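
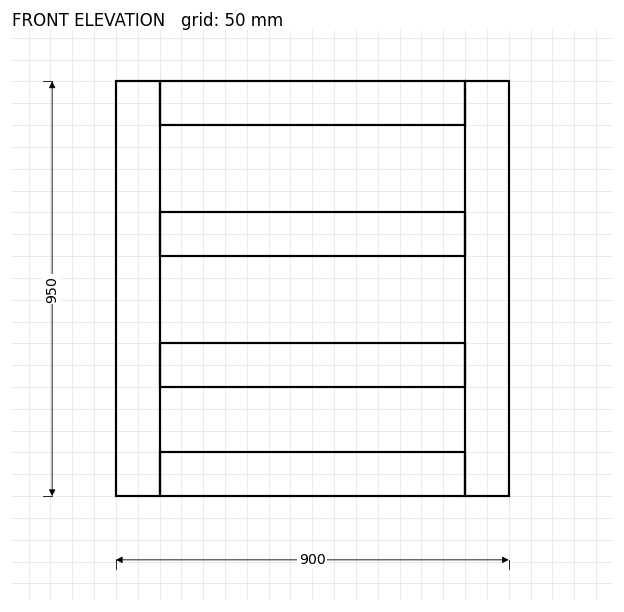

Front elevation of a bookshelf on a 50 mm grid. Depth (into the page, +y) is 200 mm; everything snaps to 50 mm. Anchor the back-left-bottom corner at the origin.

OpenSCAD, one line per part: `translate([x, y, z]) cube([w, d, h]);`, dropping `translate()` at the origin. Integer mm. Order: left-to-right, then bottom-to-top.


cube([100, 200, 950]);
translate([100, 0, 0]) cube([700, 200, 100]);
translate([100, 0, 250]) cube([700, 200, 100]);
translate([100, 0, 550]) cube([700, 200, 100]);
translate([100, 0, 850]) cube([700, 200, 100]);
translate([800, 0, 0]) cube([100, 200, 950]);


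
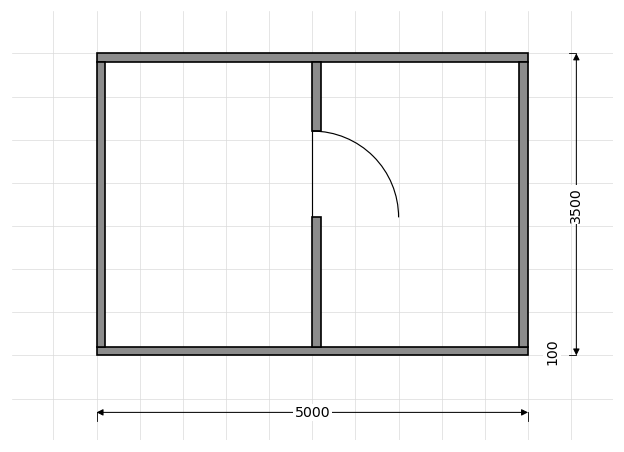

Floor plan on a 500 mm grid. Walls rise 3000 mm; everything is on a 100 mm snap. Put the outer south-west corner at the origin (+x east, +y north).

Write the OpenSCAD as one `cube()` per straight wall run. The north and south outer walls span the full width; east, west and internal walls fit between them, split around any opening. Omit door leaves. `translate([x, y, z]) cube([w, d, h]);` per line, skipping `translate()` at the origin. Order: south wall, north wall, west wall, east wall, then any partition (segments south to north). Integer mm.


cube([5000, 100, 3000]);
translate([0, 3400, 0]) cube([5000, 100, 3000]);
translate([0, 100, 0]) cube([100, 3300, 3000]);
translate([4900, 100, 0]) cube([100, 3300, 3000]);
translate([2500, 100, 0]) cube([100, 1500, 3000]);
translate([2500, 2600, 0]) cube([100, 800, 3000]);


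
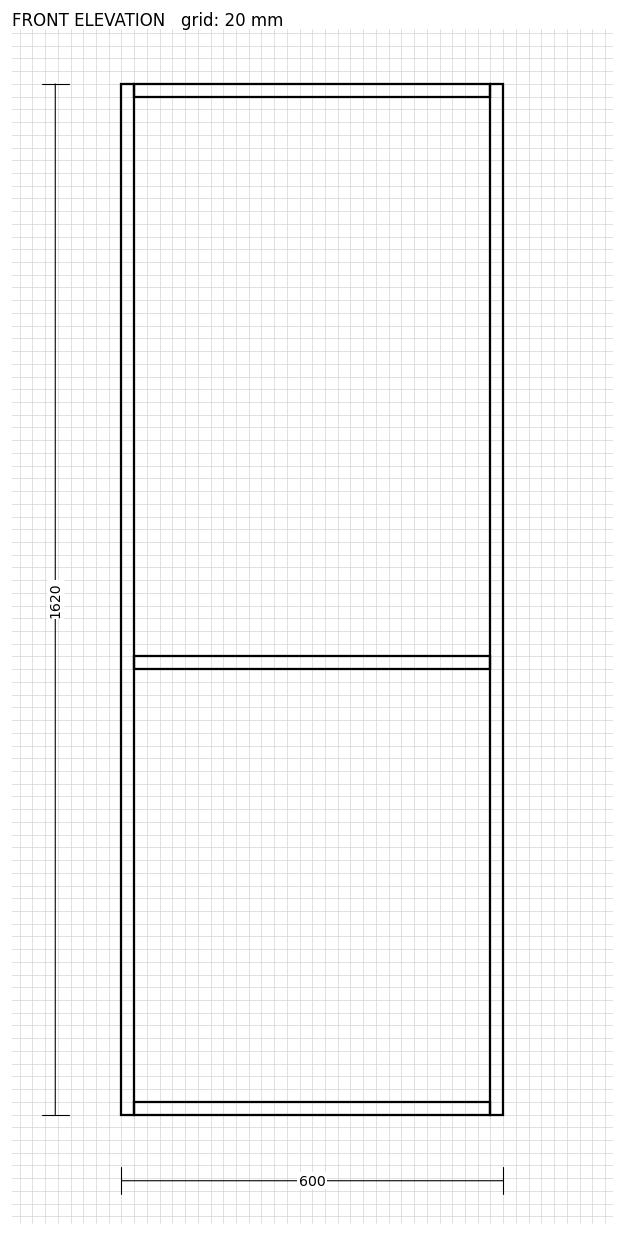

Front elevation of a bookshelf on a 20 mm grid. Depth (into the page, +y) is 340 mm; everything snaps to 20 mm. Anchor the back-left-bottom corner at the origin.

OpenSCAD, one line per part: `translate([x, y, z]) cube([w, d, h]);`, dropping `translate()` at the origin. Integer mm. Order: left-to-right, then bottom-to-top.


cube([20, 340, 1620]);
translate([20, 0, 0]) cube([560, 340, 20]);
translate([20, 0, 700]) cube([560, 340, 20]);
translate([20, 0, 1600]) cube([560, 340, 20]);
translate([580, 0, 0]) cube([20, 340, 1620]);


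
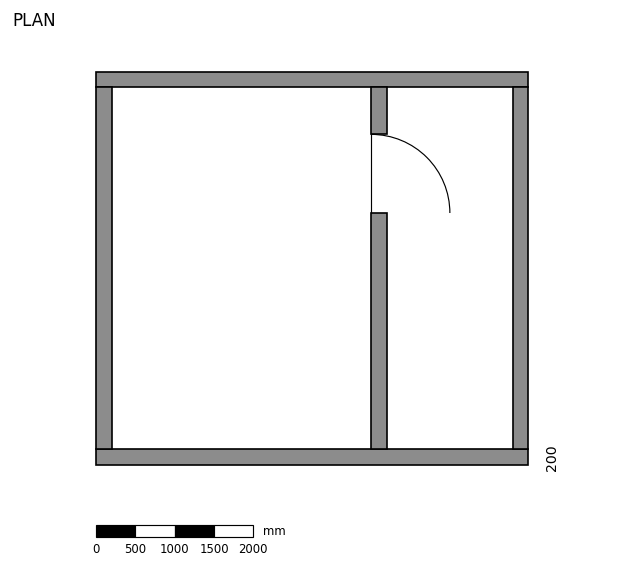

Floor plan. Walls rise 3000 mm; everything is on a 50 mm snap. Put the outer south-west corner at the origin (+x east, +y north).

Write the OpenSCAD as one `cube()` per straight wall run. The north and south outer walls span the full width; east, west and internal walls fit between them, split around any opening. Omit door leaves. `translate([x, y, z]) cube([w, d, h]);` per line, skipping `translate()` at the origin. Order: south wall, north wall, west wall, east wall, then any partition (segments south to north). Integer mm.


cube([5500, 200, 3000]);
translate([0, 4800, 0]) cube([5500, 200, 3000]);
translate([0, 200, 0]) cube([200, 4600, 3000]);
translate([5300, 200, 0]) cube([200, 4600, 3000]);
translate([3500, 200, 0]) cube([200, 3000, 3000]);
translate([3500, 4200, 0]) cube([200, 600, 3000]);


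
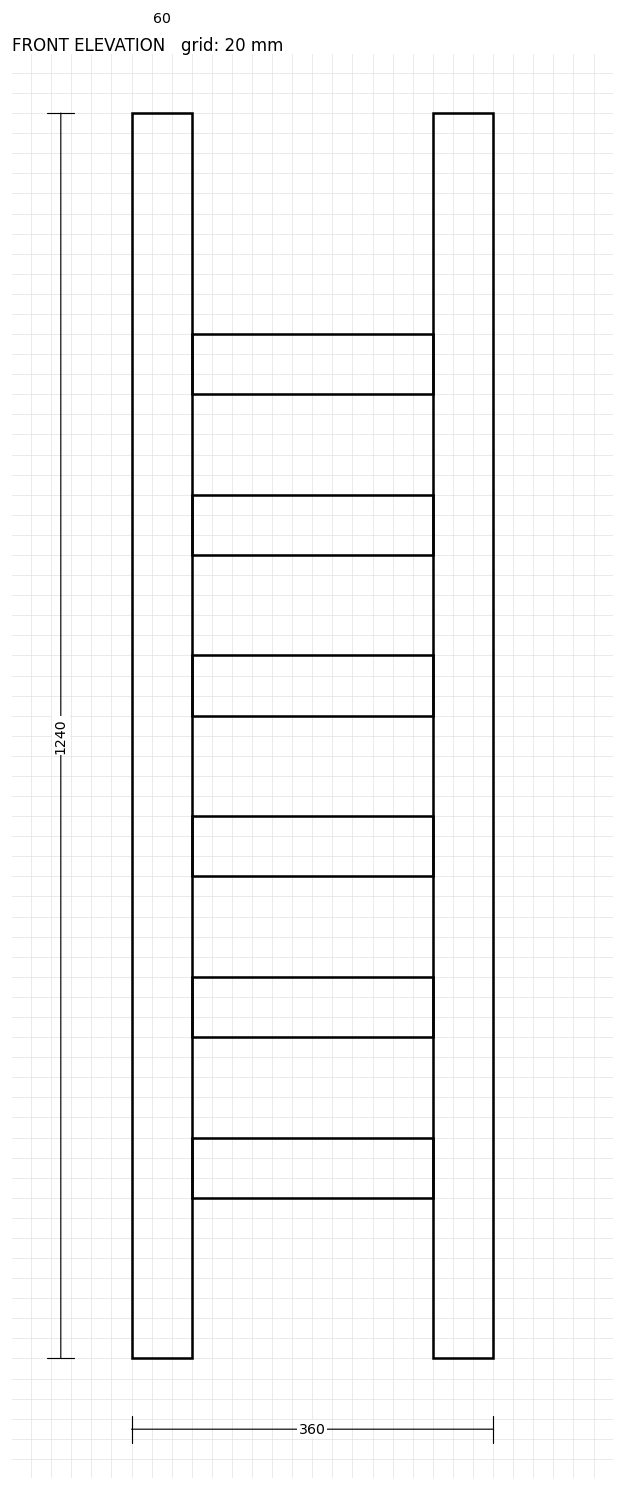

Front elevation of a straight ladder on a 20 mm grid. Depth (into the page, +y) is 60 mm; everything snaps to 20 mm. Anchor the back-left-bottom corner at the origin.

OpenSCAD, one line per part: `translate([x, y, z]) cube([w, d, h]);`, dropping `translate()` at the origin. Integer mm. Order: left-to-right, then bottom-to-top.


cube([60, 60, 1240]);
translate([60, 0, 160]) cube([240, 60, 60]);
translate([60, 0, 320]) cube([240, 60, 60]);
translate([60, 0, 480]) cube([240, 60, 60]);
translate([60, 0, 640]) cube([240, 60, 60]);
translate([60, 0, 800]) cube([240, 60, 60]);
translate([60, 0, 960]) cube([240, 60, 60]);
translate([300, 0, 0]) cube([60, 60, 1240]);


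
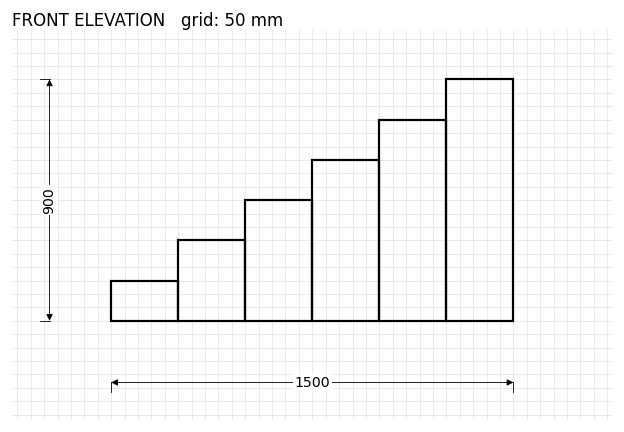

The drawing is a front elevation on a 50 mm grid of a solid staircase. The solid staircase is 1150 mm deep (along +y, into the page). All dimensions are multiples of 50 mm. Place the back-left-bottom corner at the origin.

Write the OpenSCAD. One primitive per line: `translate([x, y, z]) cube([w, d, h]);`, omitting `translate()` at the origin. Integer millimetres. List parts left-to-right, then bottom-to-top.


cube([250, 1150, 150]);
translate([250, 0, 0]) cube([250, 1150, 300]);
translate([500, 0, 0]) cube([250, 1150, 450]);
translate([750, 0, 0]) cube([250, 1150, 600]);
translate([1000, 0, 0]) cube([250, 1150, 750]);
translate([1250, 0, 0]) cube([250, 1150, 900]);


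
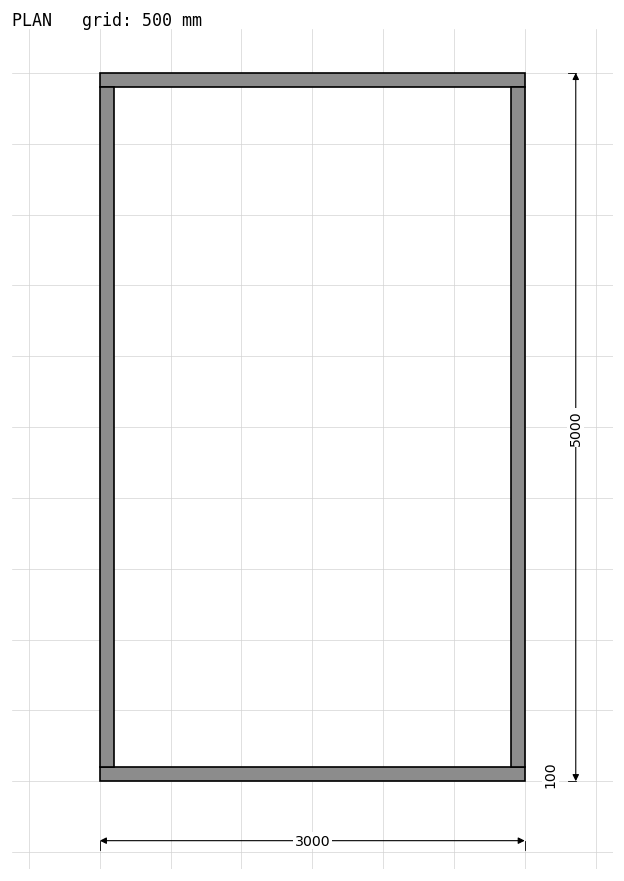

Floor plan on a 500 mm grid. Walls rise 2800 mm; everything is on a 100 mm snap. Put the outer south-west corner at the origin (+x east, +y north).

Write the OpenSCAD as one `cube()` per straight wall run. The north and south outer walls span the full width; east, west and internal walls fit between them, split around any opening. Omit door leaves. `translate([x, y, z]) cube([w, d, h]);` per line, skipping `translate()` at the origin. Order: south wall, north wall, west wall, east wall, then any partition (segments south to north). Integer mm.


cube([3000, 100, 2800]);
translate([0, 4900, 0]) cube([3000, 100, 2800]);
translate([0, 100, 0]) cube([100, 4800, 2800]);
translate([2900, 100, 0]) cube([100, 4800, 2800]);


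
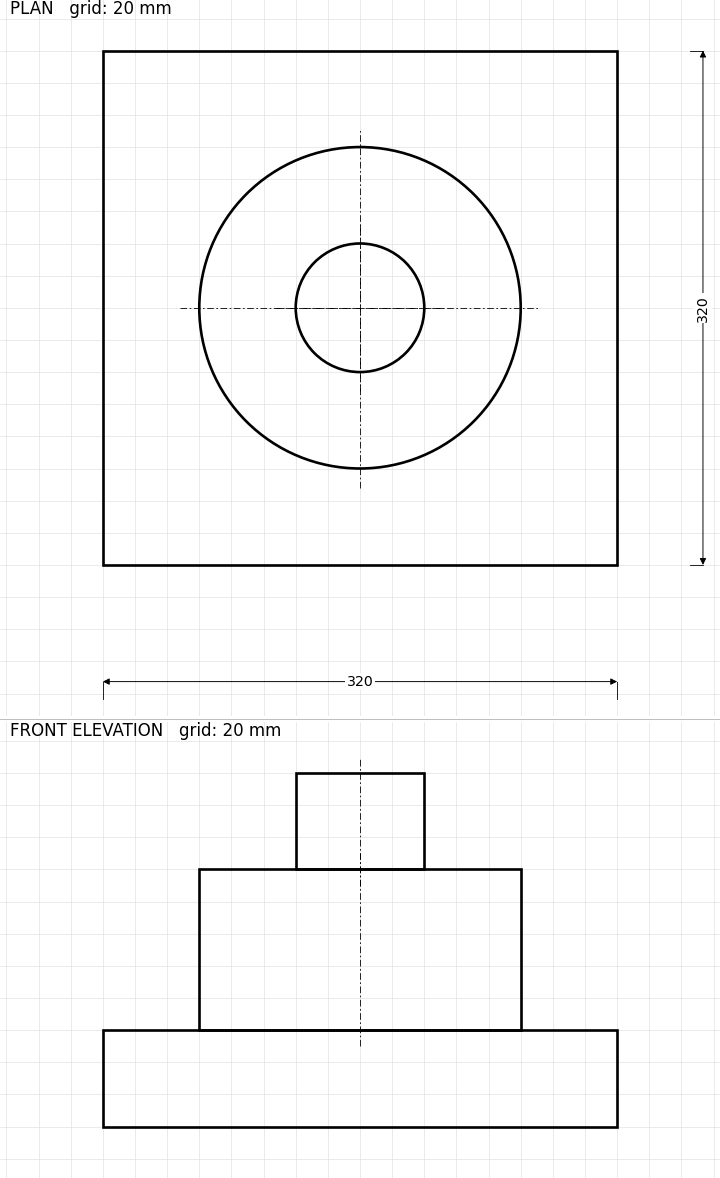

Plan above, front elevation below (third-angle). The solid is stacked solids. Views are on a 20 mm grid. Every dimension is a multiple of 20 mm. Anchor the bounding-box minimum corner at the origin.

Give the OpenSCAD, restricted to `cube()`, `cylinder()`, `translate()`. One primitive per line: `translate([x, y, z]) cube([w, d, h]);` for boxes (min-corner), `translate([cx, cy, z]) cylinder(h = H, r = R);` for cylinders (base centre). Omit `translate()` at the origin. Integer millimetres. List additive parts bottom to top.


cube([320, 320, 60]);
translate([160, 160, 60]) cylinder(h = 100, r = 100);
translate([160, 160, 160]) cylinder(h = 60, r = 40);


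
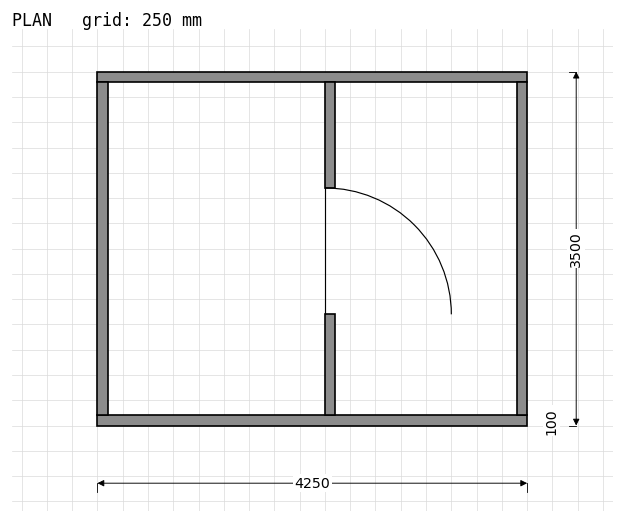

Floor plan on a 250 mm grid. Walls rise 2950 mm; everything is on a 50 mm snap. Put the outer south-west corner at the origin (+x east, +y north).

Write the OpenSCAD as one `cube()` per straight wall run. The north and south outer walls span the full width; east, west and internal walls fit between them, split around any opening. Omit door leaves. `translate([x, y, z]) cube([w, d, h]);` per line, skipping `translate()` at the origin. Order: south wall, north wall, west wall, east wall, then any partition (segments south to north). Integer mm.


cube([4250, 100, 2950]);
translate([0, 3400, 0]) cube([4250, 100, 2950]);
translate([0, 100, 0]) cube([100, 3300, 2950]);
translate([4150, 100, 0]) cube([100, 3300, 2950]);
translate([2250, 100, 0]) cube([100, 1000, 2950]);
translate([2250, 2350, 0]) cube([100, 1050, 2950]);


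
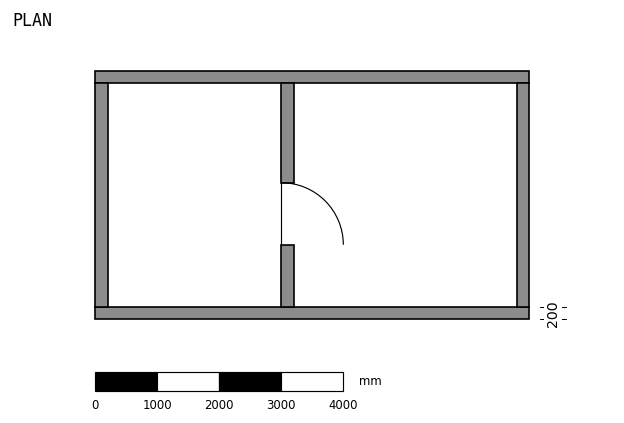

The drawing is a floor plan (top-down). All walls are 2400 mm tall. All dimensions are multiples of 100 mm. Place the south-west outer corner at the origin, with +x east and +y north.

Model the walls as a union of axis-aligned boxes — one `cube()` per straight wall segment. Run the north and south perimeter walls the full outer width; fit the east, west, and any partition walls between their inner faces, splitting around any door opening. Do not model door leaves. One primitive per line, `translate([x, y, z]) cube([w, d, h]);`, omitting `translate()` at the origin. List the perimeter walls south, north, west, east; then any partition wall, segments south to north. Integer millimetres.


cube([7000, 200, 2400]);
translate([0, 3800, 0]) cube([7000, 200, 2400]);
translate([0, 200, 0]) cube([200, 3600, 2400]);
translate([6800, 200, 0]) cube([200, 3600, 2400]);
translate([3000, 200, 0]) cube([200, 1000, 2400]);
translate([3000, 2200, 0]) cube([200, 1600, 2400]);


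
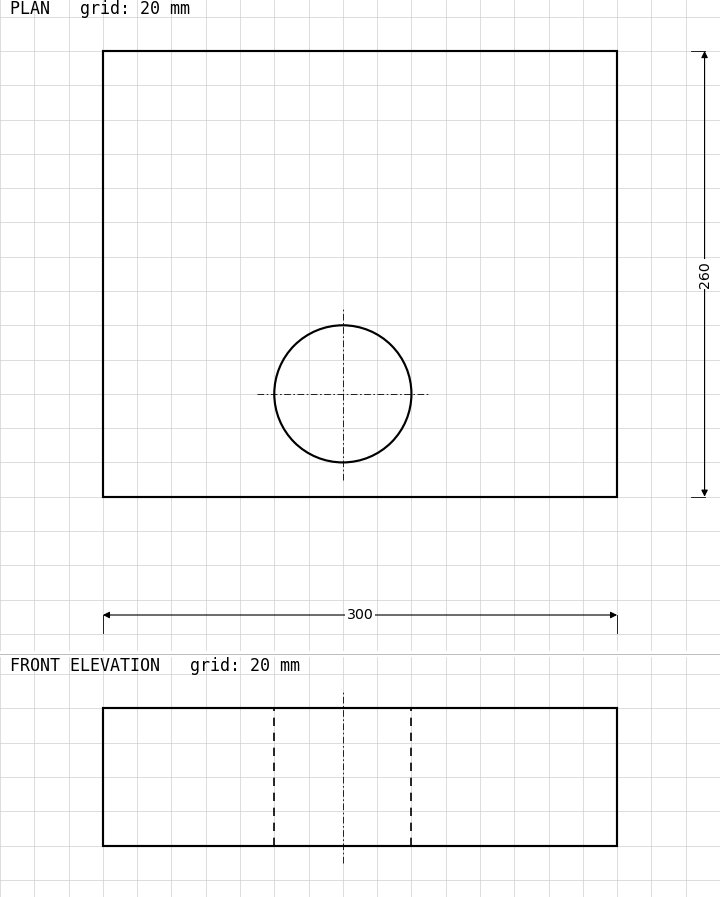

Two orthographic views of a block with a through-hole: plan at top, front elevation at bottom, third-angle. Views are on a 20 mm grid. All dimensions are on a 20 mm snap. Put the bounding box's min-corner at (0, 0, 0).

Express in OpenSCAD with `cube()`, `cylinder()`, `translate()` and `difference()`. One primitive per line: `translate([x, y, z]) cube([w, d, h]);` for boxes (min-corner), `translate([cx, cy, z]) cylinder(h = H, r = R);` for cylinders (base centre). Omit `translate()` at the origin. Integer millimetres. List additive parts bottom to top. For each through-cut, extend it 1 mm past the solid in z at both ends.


difference() {
  cube([300, 260, 80]);
  translate([140, 60, -1]) cylinder(h = 82, r = 40);
}


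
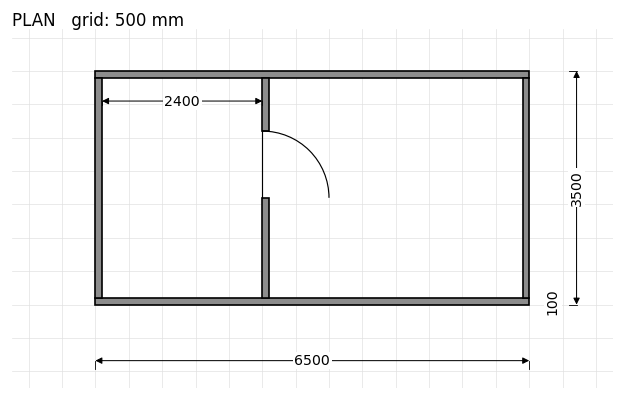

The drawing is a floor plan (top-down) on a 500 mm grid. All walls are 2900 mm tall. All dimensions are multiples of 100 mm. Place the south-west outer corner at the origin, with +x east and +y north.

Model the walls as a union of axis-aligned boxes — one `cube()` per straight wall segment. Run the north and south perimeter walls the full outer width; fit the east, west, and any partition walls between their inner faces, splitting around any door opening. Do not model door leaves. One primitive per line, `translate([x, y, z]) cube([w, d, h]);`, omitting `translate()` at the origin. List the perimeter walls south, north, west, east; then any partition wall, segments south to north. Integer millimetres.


cube([6500, 100, 2900]);
translate([0, 3400, 0]) cube([6500, 100, 2900]);
translate([0, 100, 0]) cube([100, 3300, 2900]);
translate([6400, 100, 0]) cube([100, 3300, 2900]);
translate([2500, 100, 0]) cube([100, 1500, 2900]);
translate([2500, 2600, 0]) cube([100, 800, 2900]);


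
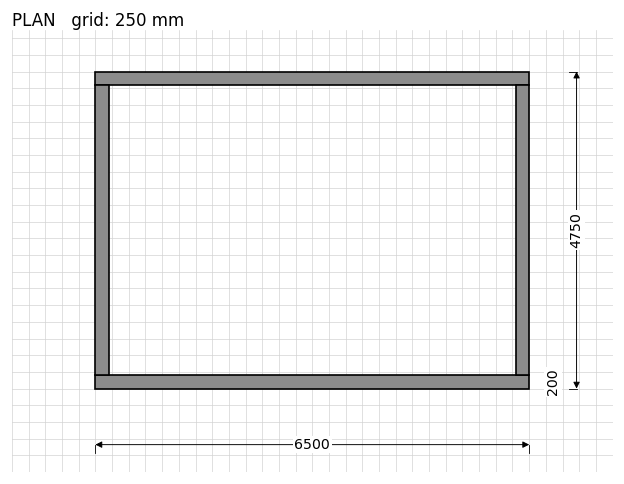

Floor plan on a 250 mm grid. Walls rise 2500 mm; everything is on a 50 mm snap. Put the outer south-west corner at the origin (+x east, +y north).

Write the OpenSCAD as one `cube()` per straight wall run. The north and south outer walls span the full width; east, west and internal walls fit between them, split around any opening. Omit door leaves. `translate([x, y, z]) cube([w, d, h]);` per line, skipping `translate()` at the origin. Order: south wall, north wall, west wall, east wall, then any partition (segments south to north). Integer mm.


cube([6500, 200, 2500]);
translate([0, 4550, 0]) cube([6500, 200, 2500]);
translate([0, 200, 0]) cube([200, 4350, 2500]);
translate([6300, 200, 0]) cube([200, 4350, 2500]);


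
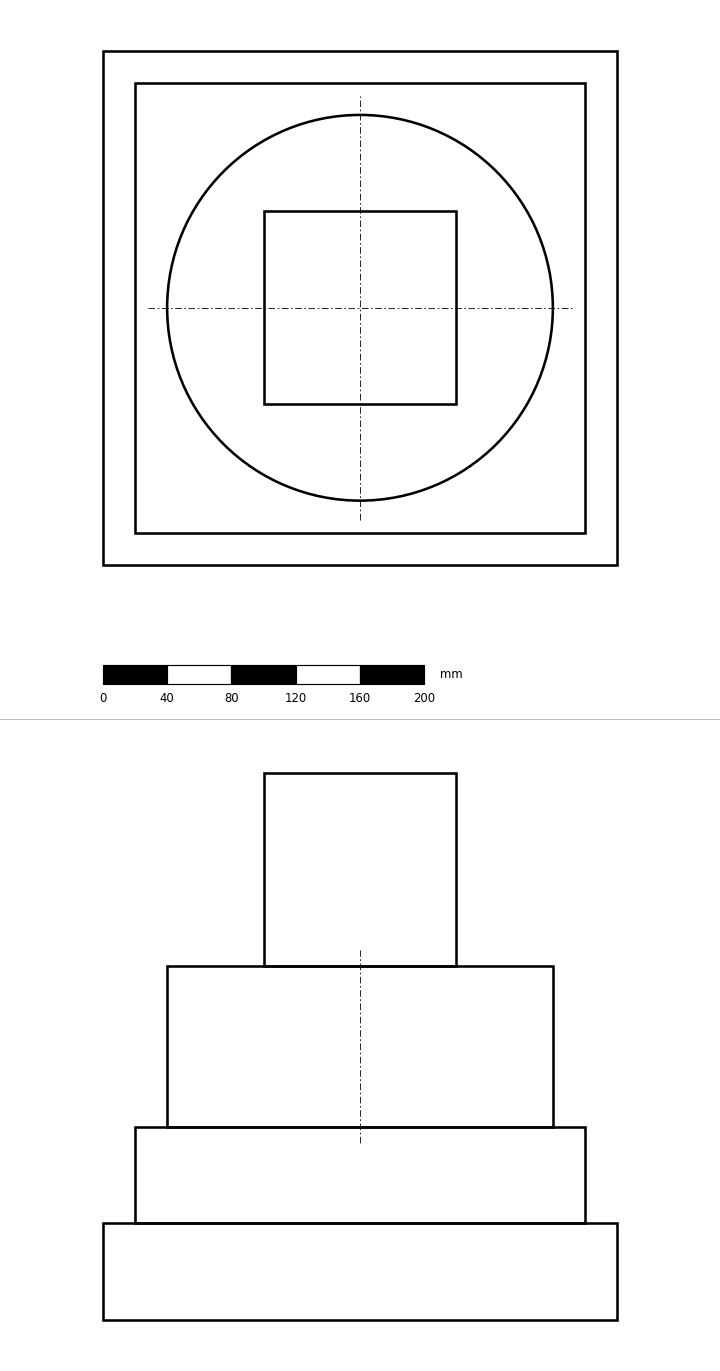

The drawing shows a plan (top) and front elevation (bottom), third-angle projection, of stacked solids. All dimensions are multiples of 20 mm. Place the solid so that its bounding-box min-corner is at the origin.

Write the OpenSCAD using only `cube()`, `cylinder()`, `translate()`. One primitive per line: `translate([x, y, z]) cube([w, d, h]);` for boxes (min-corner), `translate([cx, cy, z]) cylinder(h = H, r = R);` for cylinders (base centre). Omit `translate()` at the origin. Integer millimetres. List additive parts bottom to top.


cube([320, 320, 60]);
translate([20, 20, 60]) cube([280, 280, 60]);
translate([160, 160, 120]) cylinder(h = 100, r = 120);
translate([100, 100, 220]) cube([120, 120, 120]);


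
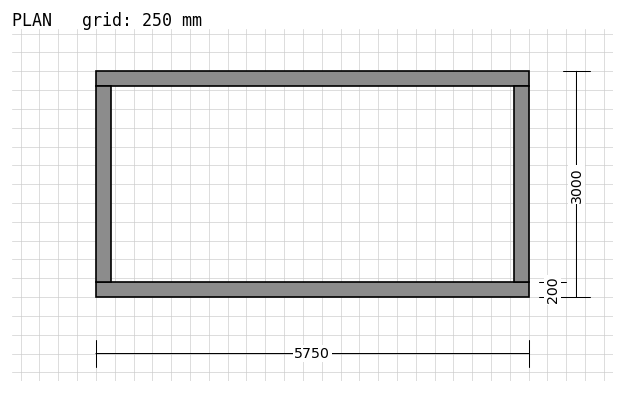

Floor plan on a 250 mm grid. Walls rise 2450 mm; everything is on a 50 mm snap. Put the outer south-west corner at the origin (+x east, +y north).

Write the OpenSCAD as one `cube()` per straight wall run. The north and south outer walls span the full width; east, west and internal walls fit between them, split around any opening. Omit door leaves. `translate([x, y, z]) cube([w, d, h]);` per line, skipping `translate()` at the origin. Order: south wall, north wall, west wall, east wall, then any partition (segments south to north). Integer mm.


cube([5750, 200, 2450]);
translate([0, 2800, 0]) cube([5750, 200, 2450]);
translate([0, 200, 0]) cube([200, 2600, 2450]);
translate([5550, 200, 0]) cube([200, 2600, 2450]);


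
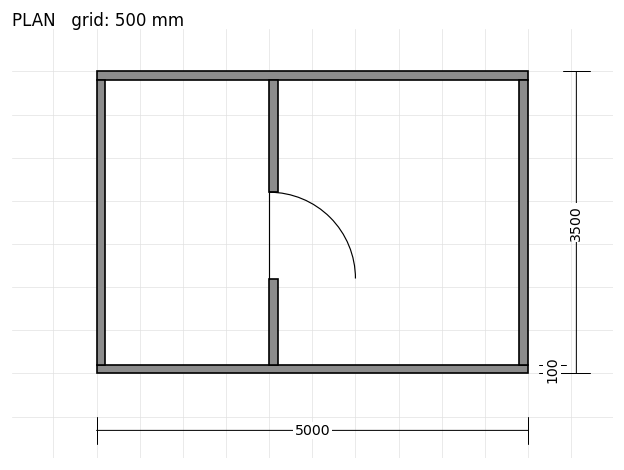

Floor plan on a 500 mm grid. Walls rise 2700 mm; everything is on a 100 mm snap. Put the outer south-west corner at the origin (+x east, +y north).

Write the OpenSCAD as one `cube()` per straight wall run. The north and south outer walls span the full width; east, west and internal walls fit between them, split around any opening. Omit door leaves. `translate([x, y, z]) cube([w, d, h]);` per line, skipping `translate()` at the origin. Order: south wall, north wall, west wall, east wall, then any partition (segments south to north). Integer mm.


cube([5000, 100, 2700]);
translate([0, 3400, 0]) cube([5000, 100, 2700]);
translate([0, 100, 0]) cube([100, 3300, 2700]);
translate([4900, 100, 0]) cube([100, 3300, 2700]);
translate([2000, 100, 0]) cube([100, 1000, 2700]);
translate([2000, 2100, 0]) cube([100, 1300, 2700]);


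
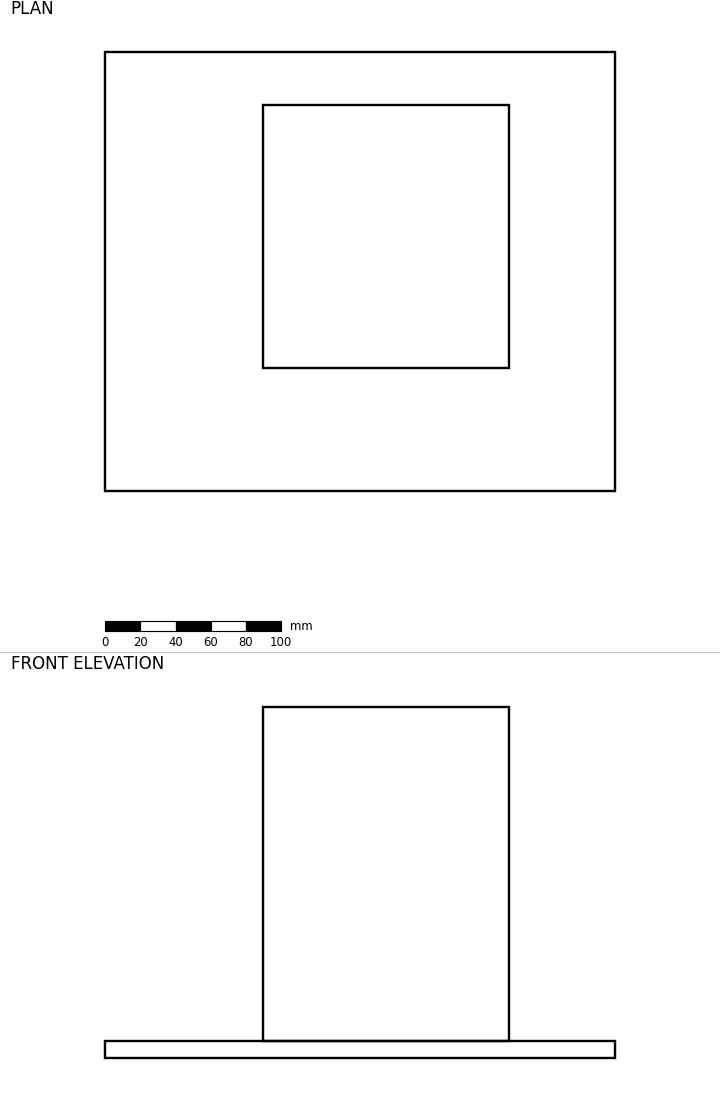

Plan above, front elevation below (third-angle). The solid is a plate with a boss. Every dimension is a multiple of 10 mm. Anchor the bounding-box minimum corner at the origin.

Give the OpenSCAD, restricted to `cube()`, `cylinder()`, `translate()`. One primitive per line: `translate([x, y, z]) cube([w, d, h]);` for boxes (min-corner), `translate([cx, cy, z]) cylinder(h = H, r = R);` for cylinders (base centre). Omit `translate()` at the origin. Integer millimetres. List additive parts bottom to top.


cube([290, 250, 10]);
translate([90, 70, 10]) cube([140, 150, 190]);


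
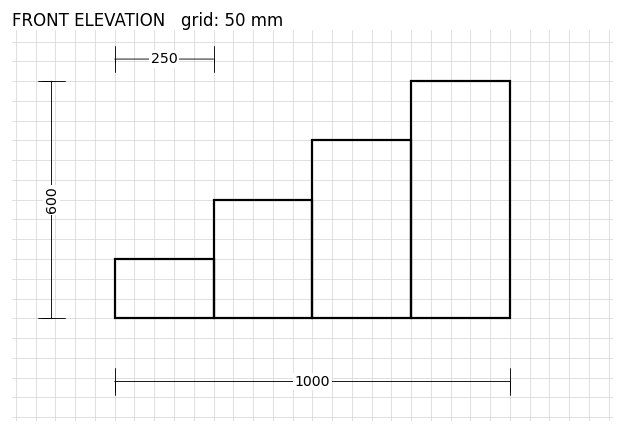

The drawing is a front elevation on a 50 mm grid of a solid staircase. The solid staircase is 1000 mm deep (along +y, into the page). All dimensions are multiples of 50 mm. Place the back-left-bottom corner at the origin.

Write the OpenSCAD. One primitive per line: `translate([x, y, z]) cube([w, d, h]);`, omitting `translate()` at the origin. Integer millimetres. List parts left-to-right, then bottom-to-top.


cube([250, 1000, 150]);
translate([250, 0, 0]) cube([250, 1000, 300]);
translate([500, 0, 0]) cube([250, 1000, 450]);
translate([750, 0, 0]) cube([250, 1000, 600]);


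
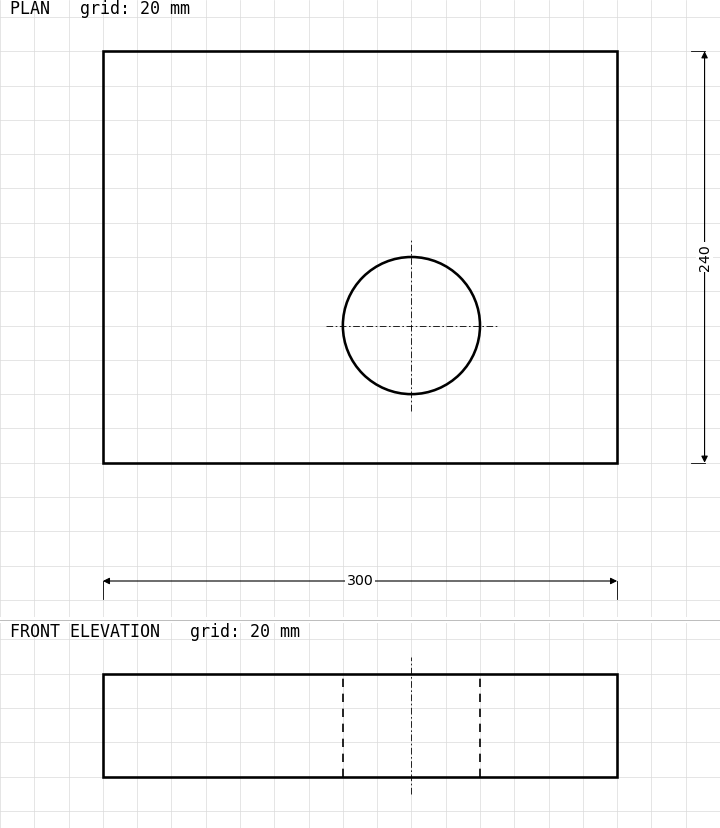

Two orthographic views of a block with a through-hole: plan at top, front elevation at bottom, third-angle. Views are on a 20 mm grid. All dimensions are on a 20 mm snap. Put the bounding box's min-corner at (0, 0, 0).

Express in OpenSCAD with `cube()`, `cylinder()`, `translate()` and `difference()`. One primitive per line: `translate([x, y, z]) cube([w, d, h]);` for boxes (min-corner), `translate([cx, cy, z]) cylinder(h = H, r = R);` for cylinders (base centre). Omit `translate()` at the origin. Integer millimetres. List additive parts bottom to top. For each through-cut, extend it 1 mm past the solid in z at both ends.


difference() {
  cube([300, 240, 60]);
  translate([180, 80, -1]) cylinder(h = 62, r = 40);
}


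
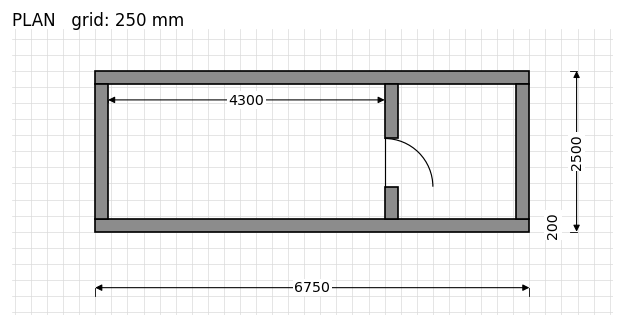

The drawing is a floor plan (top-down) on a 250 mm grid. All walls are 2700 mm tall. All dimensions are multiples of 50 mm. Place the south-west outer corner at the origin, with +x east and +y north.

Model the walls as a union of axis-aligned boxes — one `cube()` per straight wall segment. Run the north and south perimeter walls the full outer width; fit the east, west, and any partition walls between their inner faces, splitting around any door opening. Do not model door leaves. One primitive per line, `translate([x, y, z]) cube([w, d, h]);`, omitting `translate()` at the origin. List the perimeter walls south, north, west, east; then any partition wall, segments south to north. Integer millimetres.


cube([6750, 200, 2700]);
translate([0, 2300, 0]) cube([6750, 200, 2700]);
translate([0, 200, 0]) cube([200, 2100, 2700]);
translate([6550, 200, 0]) cube([200, 2100, 2700]);
translate([4500, 200, 0]) cube([200, 500, 2700]);
translate([4500, 1450, 0]) cube([200, 850, 2700]);


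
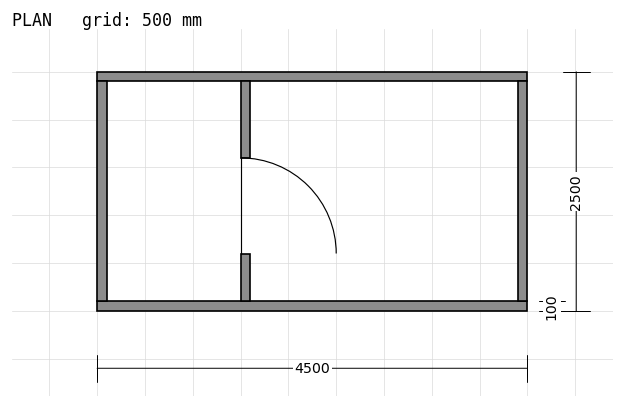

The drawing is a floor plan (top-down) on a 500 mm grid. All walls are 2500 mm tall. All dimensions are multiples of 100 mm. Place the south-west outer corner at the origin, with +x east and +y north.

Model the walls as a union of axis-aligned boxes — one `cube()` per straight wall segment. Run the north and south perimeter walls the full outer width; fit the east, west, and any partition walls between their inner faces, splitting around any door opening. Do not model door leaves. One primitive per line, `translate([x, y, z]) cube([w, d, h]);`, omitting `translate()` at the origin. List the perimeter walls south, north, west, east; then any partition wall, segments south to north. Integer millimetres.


cube([4500, 100, 2500]);
translate([0, 2400, 0]) cube([4500, 100, 2500]);
translate([0, 100, 0]) cube([100, 2300, 2500]);
translate([4400, 100, 0]) cube([100, 2300, 2500]);
translate([1500, 100, 0]) cube([100, 500, 2500]);
translate([1500, 1600, 0]) cube([100, 800, 2500]);


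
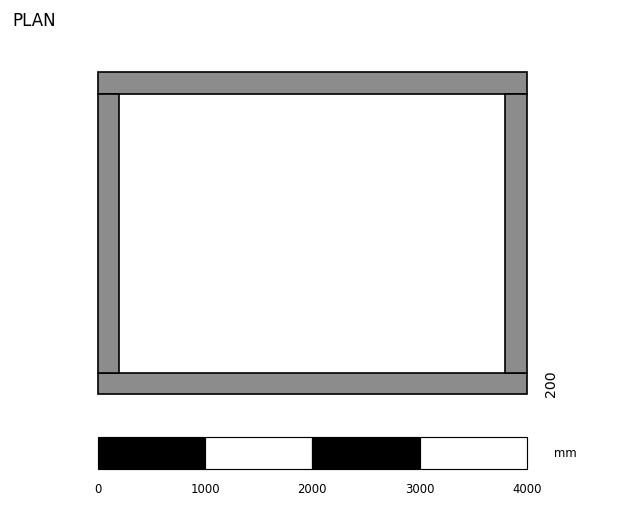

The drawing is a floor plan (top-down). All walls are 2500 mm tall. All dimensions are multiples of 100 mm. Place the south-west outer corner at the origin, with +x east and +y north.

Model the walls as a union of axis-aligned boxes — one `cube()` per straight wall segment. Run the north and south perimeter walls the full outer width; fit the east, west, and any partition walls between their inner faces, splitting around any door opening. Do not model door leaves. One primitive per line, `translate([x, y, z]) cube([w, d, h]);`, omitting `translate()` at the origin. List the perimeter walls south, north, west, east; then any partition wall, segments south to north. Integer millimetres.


cube([4000, 200, 2500]);
translate([0, 2800, 0]) cube([4000, 200, 2500]);
translate([0, 200, 0]) cube([200, 2600, 2500]);
translate([3800, 200, 0]) cube([200, 2600, 2500]);


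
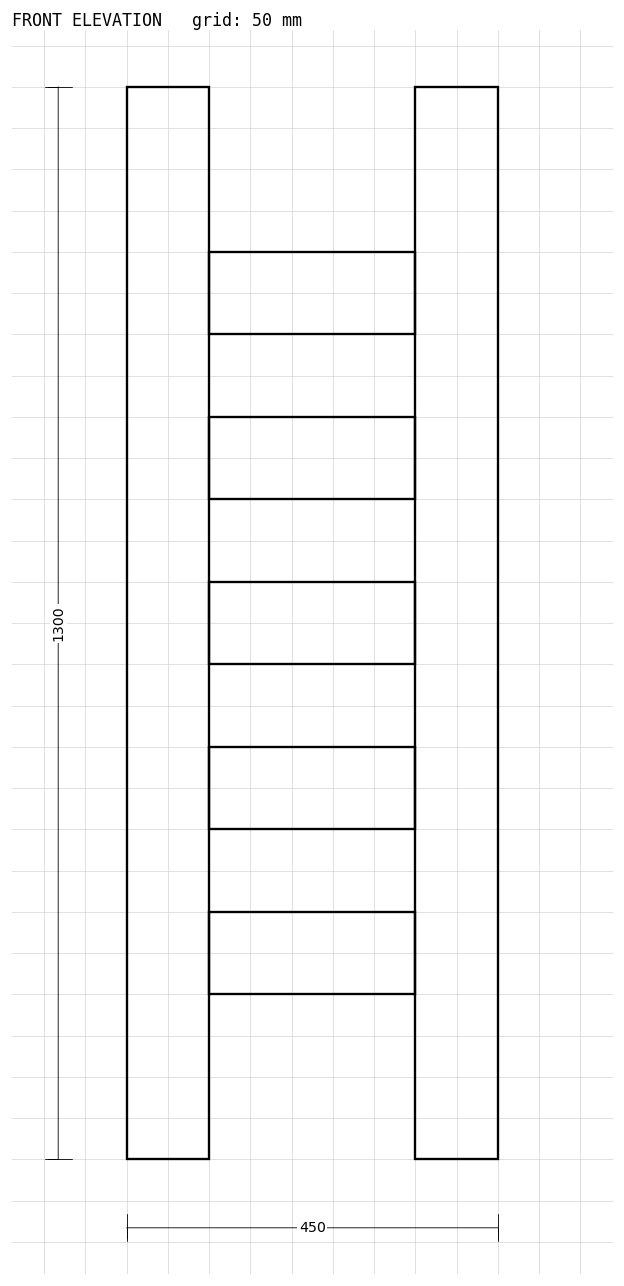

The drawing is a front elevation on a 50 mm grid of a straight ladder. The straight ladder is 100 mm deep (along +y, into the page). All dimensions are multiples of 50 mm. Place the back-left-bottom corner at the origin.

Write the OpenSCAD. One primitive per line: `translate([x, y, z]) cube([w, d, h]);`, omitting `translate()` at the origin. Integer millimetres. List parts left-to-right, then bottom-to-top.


cube([100, 100, 1300]);
translate([100, 0, 200]) cube([250, 100, 100]);
translate([100, 0, 400]) cube([250, 100, 100]);
translate([100, 0, 600]) cube([250, 100, 100]);
translate([100, 0, 800]) cube([250, 100, 100]);
translate([100, 0, 1000]) cube([250, 100, 100]);
translate([350, 0, 0]) cube([100, 100, 1300]);


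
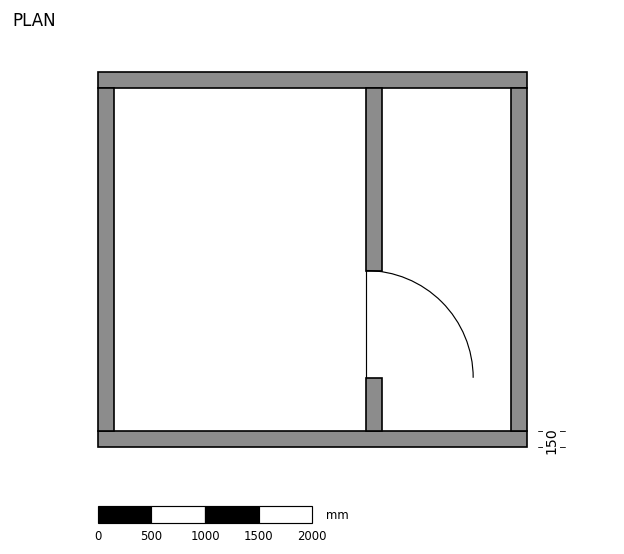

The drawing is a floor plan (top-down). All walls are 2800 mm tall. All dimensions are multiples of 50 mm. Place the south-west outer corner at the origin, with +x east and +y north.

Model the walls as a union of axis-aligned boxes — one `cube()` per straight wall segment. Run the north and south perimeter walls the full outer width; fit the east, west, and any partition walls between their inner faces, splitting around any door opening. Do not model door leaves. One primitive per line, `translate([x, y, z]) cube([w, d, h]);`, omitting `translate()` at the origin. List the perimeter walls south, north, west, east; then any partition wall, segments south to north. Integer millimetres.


cube([4000, 150, 2800]);
translate([0, 3350, 0]) cube([4000, 150, 2800]);
translate([0, 150, 0]) cube([150, 3200, 2800]);
translate([3850, 150, 0]) cube([150, 3200, 2800]);
translate([2500, 150, 0]) cube([150, 500, 2800]);
translate([2500, 1650, 0]) cube([150, 1700, 2800]);


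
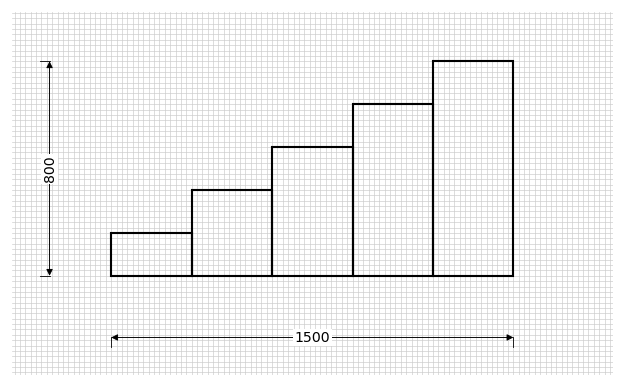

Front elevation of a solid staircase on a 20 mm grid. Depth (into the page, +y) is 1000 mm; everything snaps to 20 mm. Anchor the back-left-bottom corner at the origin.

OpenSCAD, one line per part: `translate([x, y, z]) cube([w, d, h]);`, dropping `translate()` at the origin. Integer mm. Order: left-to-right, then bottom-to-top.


cube([300, 1000, 160]);
translate([300, 0, 0]) cube([300, 1000, 320]);
translate([600, 0, 0]) cube([300, 1000, 480]);
translate([900, 0, 0]) cube([300, 1000, 640]);
translate([1200, 0, 0]) cube([300, 1000, 800]);


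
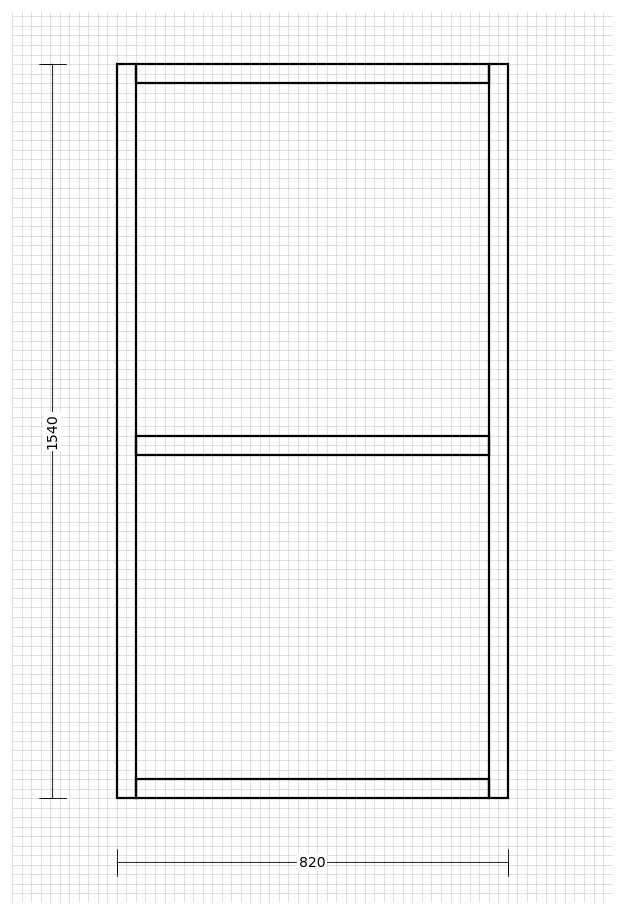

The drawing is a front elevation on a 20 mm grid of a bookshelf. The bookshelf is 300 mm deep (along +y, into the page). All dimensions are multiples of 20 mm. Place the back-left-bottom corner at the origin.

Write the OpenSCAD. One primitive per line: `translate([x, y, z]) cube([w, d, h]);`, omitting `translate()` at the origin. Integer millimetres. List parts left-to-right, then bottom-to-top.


cube([40, 300, 1540]);
translate([40, 0, 0]) cube([740, 300, 40]);
translate([40, 0, 720]) cube([740, 300, 40]);
translate([40, 0, 1500]) cube([740, 300, 40]);
translate([780, 0, 0]) cube([40, 300, 1540]);


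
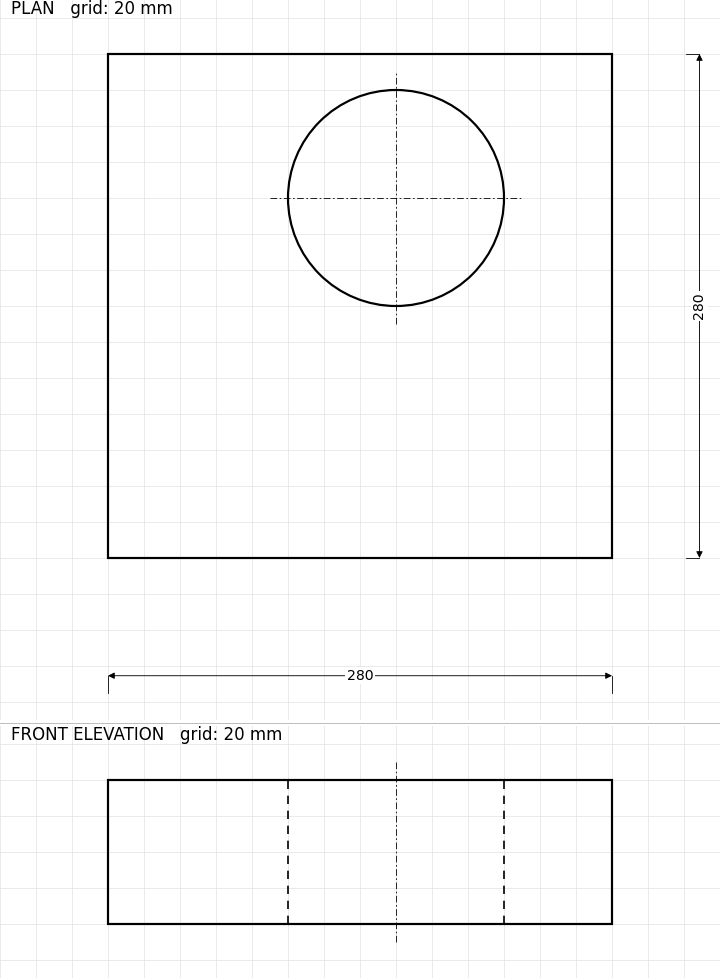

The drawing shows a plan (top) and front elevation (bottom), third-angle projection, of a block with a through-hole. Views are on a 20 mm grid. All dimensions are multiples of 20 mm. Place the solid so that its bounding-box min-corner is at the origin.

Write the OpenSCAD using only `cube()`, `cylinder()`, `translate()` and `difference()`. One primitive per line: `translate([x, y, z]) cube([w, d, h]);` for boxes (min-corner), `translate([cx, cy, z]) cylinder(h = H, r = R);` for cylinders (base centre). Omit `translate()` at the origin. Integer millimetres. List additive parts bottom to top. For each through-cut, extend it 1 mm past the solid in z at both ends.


difference() {
  cube([280, 280, 80]);
  translate([160, 200, -1]) cylinder(h = 82, r = 60);
}


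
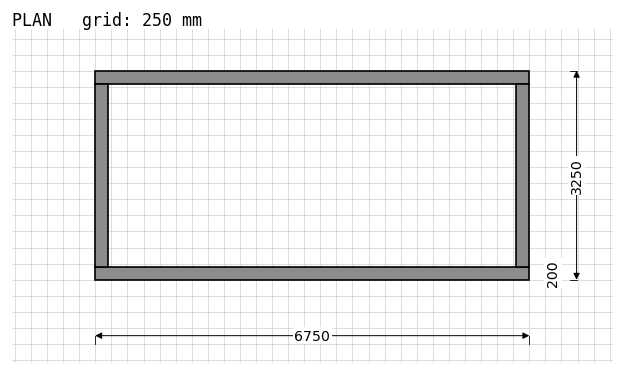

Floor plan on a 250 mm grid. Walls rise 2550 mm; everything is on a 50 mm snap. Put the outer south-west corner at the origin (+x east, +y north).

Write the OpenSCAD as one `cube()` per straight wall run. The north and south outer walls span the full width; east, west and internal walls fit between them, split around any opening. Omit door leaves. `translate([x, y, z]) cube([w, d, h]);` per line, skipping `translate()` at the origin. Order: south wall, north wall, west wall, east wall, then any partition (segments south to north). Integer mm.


cube([6750, 200, 2550]);
translate([0, 3050, 0]) cube([6750, 200, 2550]);
translate([0, 200, 0]) cube([200, 2850, 2550]);
translate([6550, 200, 0]) cube([200, 2850, 2550]);


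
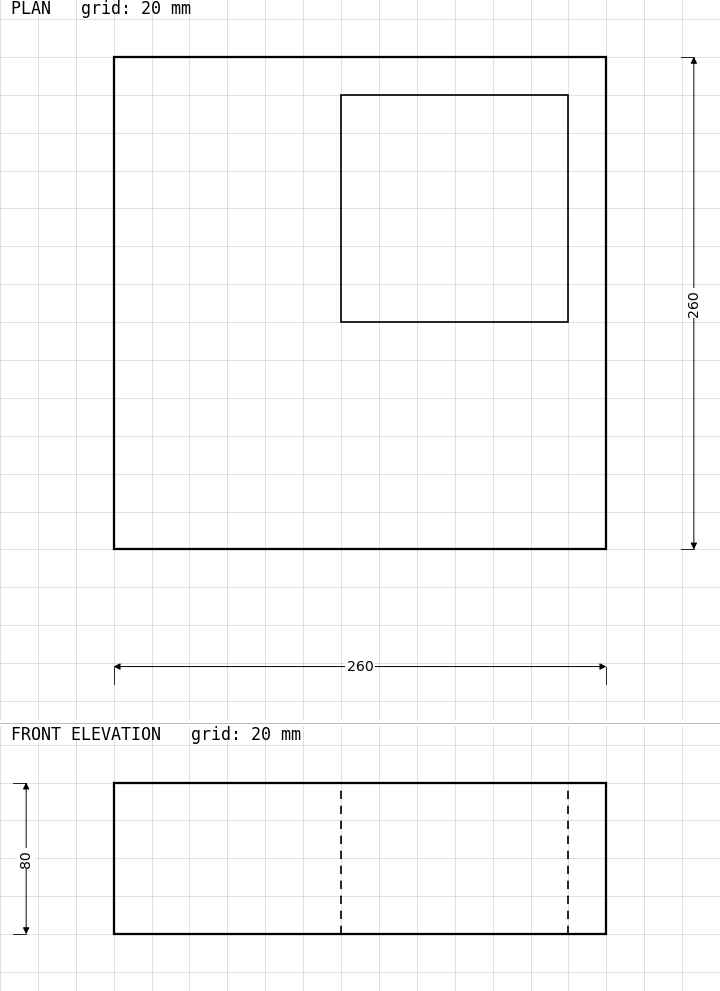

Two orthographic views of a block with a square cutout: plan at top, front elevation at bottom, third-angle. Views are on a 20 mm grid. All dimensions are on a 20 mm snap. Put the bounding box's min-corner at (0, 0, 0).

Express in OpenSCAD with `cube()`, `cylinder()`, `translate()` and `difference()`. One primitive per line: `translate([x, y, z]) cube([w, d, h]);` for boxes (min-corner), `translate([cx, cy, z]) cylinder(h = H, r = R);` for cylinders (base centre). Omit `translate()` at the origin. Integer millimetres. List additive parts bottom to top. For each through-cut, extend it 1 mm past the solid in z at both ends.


difference() {
  cube([260, 260, 80]);
  translate([120, 120, -1]) cube([120, 120, 82]);
}


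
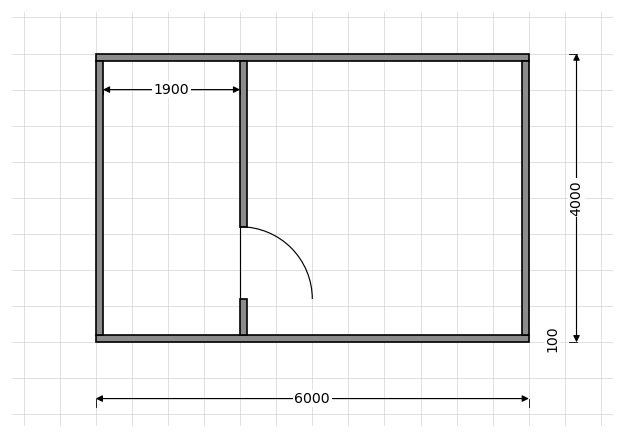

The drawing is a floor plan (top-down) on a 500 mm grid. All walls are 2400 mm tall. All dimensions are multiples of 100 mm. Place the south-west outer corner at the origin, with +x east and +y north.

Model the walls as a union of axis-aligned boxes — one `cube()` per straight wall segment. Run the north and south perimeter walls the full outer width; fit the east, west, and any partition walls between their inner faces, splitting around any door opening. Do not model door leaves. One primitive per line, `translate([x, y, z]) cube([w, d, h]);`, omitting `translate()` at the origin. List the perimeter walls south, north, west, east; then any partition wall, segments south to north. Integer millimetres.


cube([6000, 100, 2400]);
translate([0, 3900, 0]) cube([6000, 100, 2400]);
translate([0, 100, 0]) cube([100, 3800, 2400]);
translate([5900, 100, 0]) cube([100, 3800, 2400]);
translate([2000, 100, 0]) cube([100, 500, 2400]);
translate([2000, 1600, 0]) cube([100, 2300, 2400]);


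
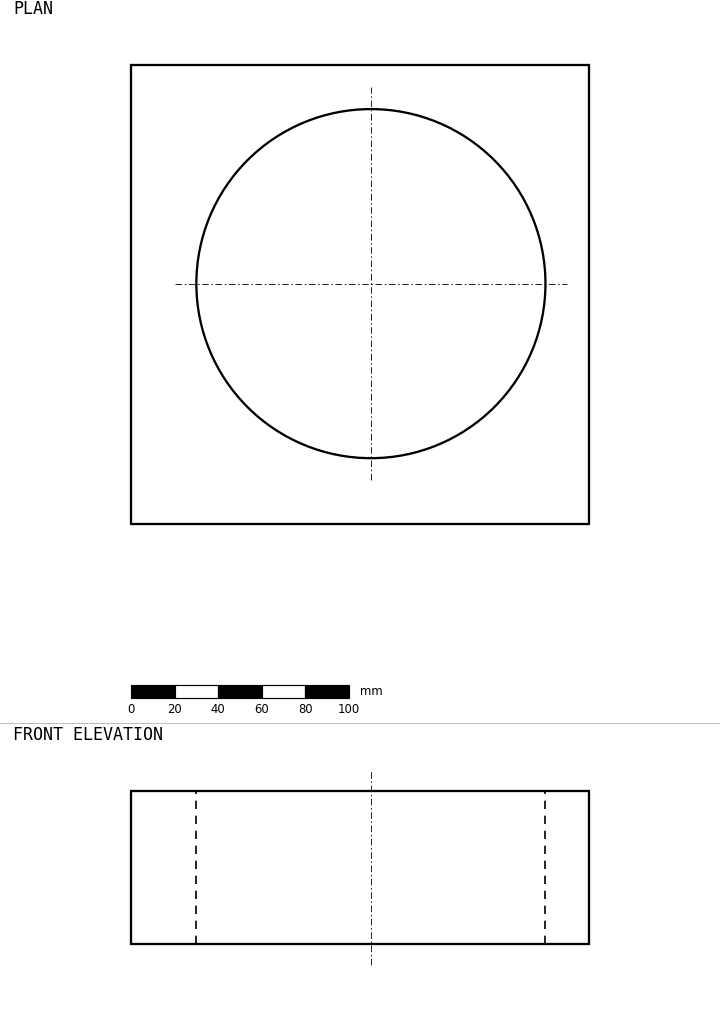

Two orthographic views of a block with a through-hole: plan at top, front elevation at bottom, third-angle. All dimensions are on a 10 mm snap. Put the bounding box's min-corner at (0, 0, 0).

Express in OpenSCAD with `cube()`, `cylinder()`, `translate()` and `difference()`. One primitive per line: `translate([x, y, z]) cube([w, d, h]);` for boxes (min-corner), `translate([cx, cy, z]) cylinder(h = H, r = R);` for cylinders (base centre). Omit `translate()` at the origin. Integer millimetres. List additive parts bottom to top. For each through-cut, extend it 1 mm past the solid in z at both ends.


difference() {
  cube([210, 210, 70]);
  translate([110, 110, -1]) cylinder(h = 72, r = 80);
}


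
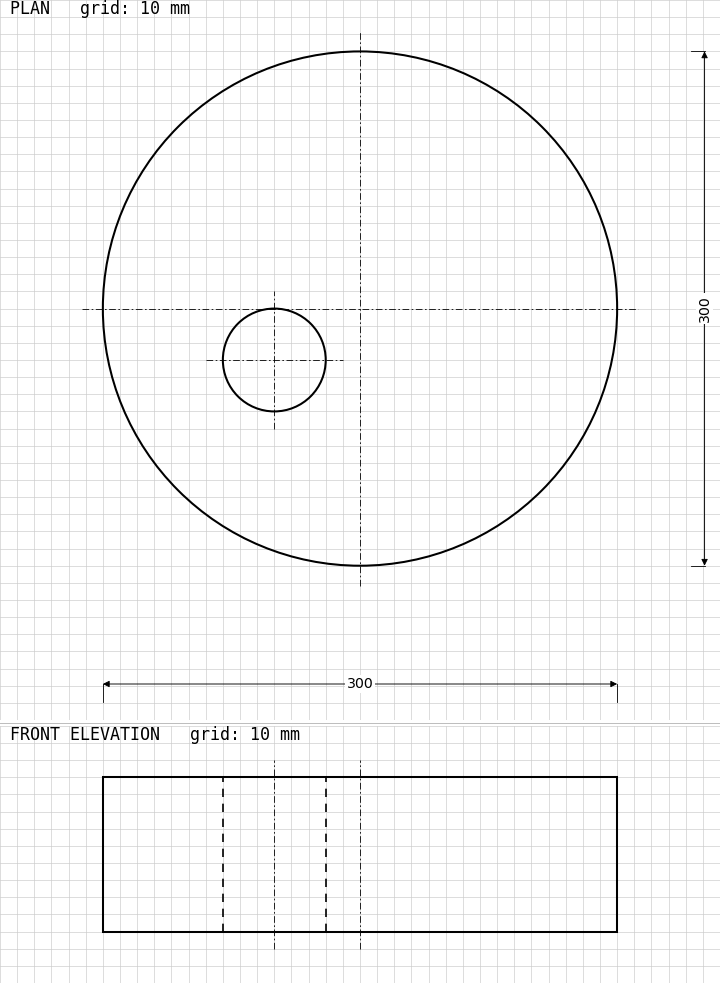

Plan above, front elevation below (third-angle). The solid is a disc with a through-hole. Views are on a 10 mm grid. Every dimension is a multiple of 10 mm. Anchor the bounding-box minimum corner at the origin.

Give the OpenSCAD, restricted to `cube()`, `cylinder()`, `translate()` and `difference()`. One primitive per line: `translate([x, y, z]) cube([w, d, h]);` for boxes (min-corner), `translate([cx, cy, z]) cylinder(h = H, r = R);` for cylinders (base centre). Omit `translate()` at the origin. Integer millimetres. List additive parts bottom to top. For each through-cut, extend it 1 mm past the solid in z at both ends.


difference() {
  translate([150, 150, 0]) cylinder(h = 90, r = 150);
  translate([100, 120, -1]) cylinder(h = 92, r = 30);
}


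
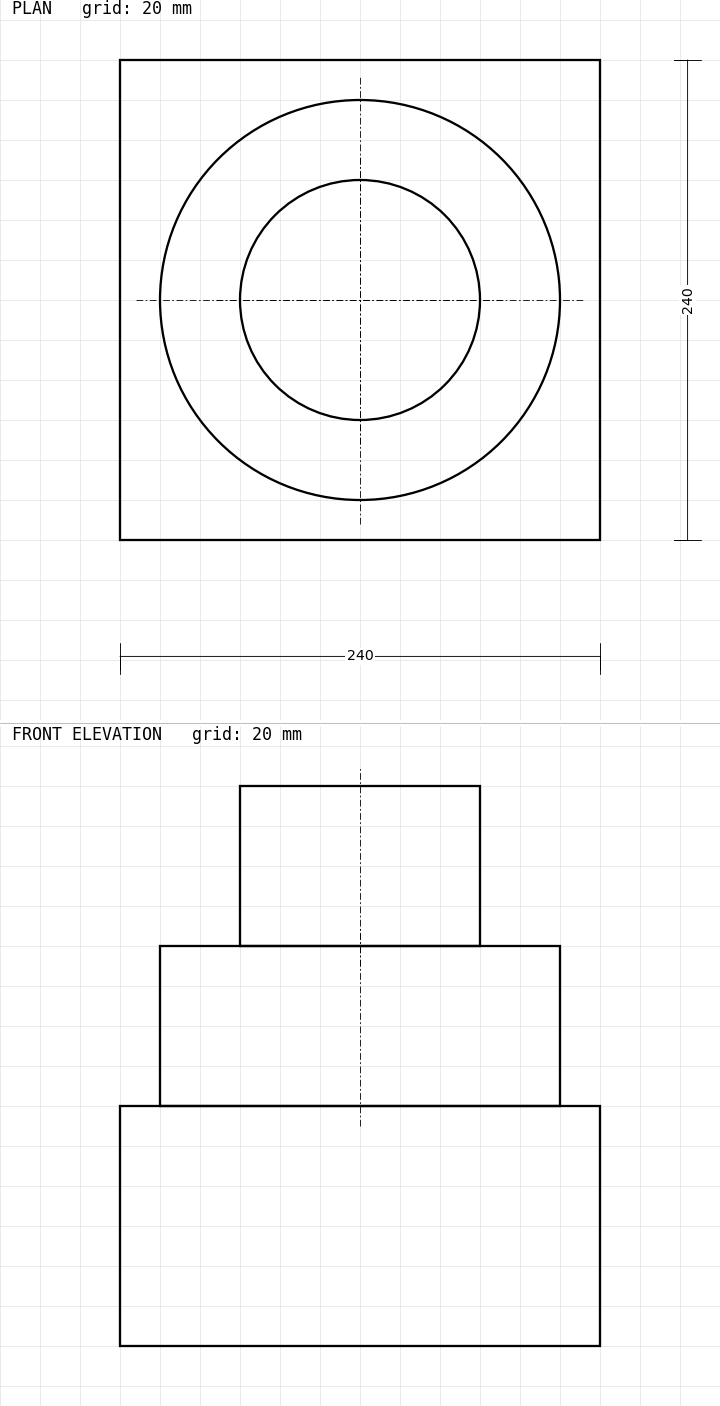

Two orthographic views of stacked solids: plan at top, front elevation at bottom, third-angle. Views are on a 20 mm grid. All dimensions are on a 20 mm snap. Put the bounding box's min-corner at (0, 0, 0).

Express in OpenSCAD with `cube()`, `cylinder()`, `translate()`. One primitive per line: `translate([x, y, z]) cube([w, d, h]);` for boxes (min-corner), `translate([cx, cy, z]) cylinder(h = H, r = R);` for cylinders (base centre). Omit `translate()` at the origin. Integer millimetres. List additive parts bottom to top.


cube([240, 240, 120]);
translate([120, 120, 120]) cylinder(h = 80, r = 100);
translate([120, 120, 200]) cylinder(h = 80, r = 60);


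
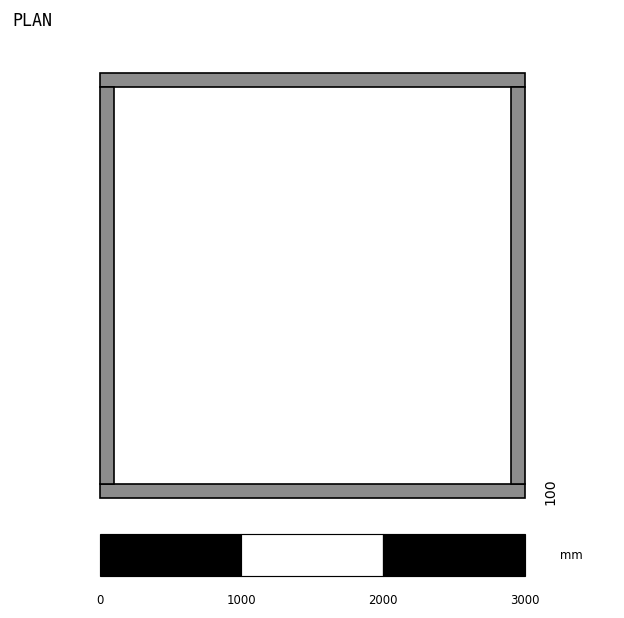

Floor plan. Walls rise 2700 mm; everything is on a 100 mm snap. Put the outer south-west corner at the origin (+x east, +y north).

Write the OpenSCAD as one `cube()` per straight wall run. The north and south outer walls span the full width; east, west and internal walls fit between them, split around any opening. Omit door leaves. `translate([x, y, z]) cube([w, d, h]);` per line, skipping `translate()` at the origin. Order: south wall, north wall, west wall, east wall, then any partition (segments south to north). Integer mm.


cube([3000, 100, 2700]);
translate([0, 2900, 0]) cube([3000, 100, 2700]);
translate([0, 100, 0]) cube([100, 2800, 2700]);
translate([2900, 100, 0]) cube([100, 2800, 2700]);


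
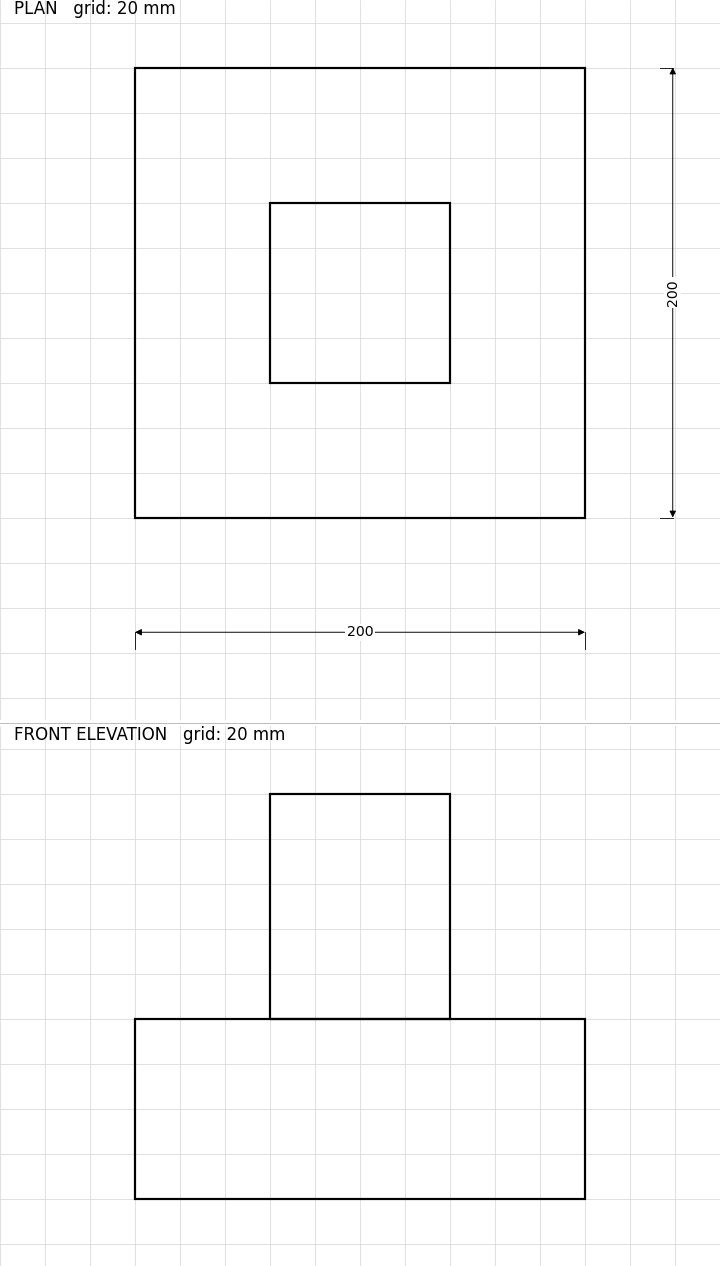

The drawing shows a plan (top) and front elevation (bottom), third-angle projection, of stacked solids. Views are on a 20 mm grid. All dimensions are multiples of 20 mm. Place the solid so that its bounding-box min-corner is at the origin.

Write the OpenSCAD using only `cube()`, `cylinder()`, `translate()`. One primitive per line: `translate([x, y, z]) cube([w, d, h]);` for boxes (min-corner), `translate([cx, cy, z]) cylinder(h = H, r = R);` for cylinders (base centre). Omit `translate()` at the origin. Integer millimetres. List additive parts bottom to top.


cube([200, 200, 80]);
translate([60, 60, 80]) cube([80, 80, 100]);


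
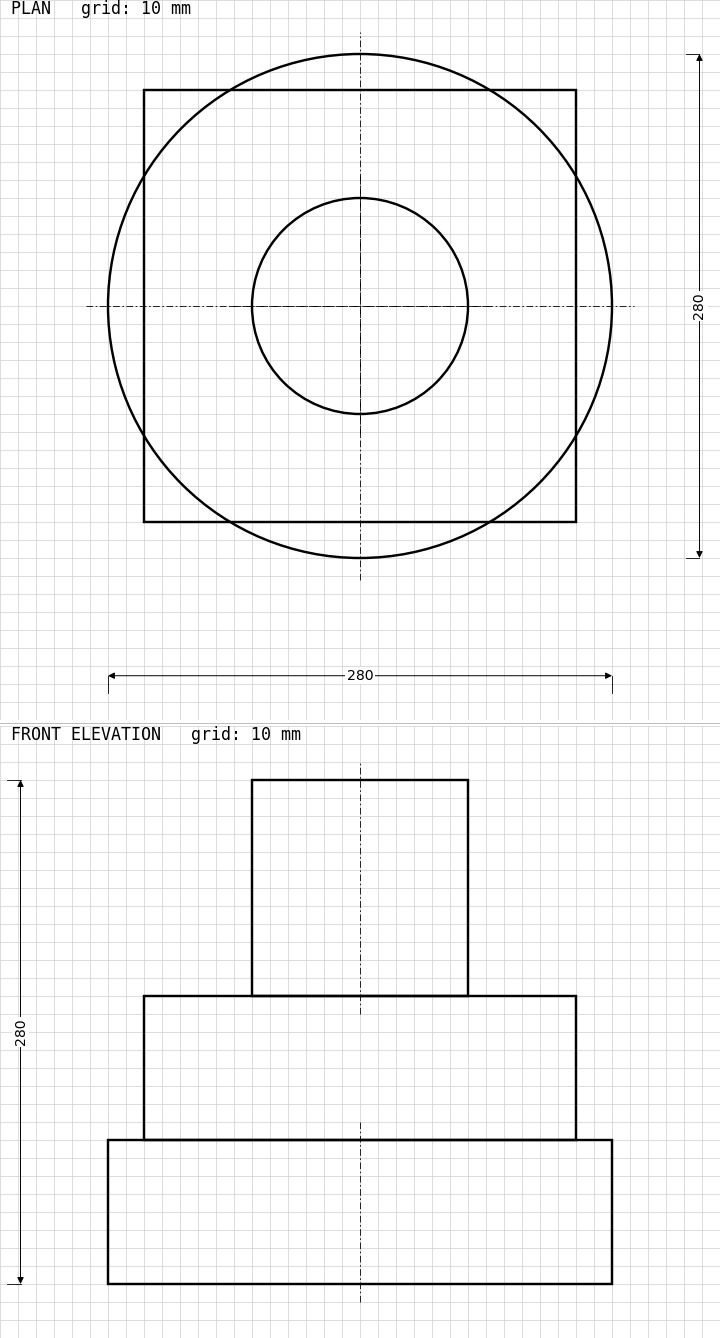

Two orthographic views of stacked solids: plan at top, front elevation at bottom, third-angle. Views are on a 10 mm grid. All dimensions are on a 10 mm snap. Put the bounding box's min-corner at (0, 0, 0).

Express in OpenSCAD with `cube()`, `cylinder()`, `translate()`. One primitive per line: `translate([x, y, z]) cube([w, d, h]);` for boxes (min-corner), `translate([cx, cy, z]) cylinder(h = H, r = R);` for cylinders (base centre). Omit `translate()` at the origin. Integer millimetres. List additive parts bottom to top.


translate([140, 140, 0]) cylinder(h = 80, r = 140);
translate([20, 20, 80]) cube([240, 240, 80]);
translate([140, 140, 160]) cylinder(h = 120, r = 60);


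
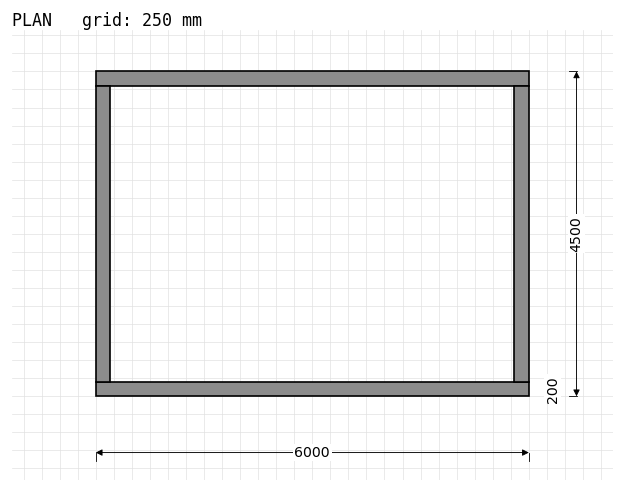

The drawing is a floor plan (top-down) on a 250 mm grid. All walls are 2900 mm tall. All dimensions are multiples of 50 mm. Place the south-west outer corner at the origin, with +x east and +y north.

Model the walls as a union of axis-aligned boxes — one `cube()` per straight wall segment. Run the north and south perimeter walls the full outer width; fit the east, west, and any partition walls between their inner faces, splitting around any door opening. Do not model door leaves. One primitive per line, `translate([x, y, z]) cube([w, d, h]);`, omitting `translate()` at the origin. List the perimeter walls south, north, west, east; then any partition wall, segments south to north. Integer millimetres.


cube([6000, 200, 2900]);
translate([0, 4300, 0]) cube([6000, 200, 2900]);
translate([0, 200, 0]) cube([200, 4100, 2900]);
translate([5800, 200, 0]) cube([200, 4100, 2900]);


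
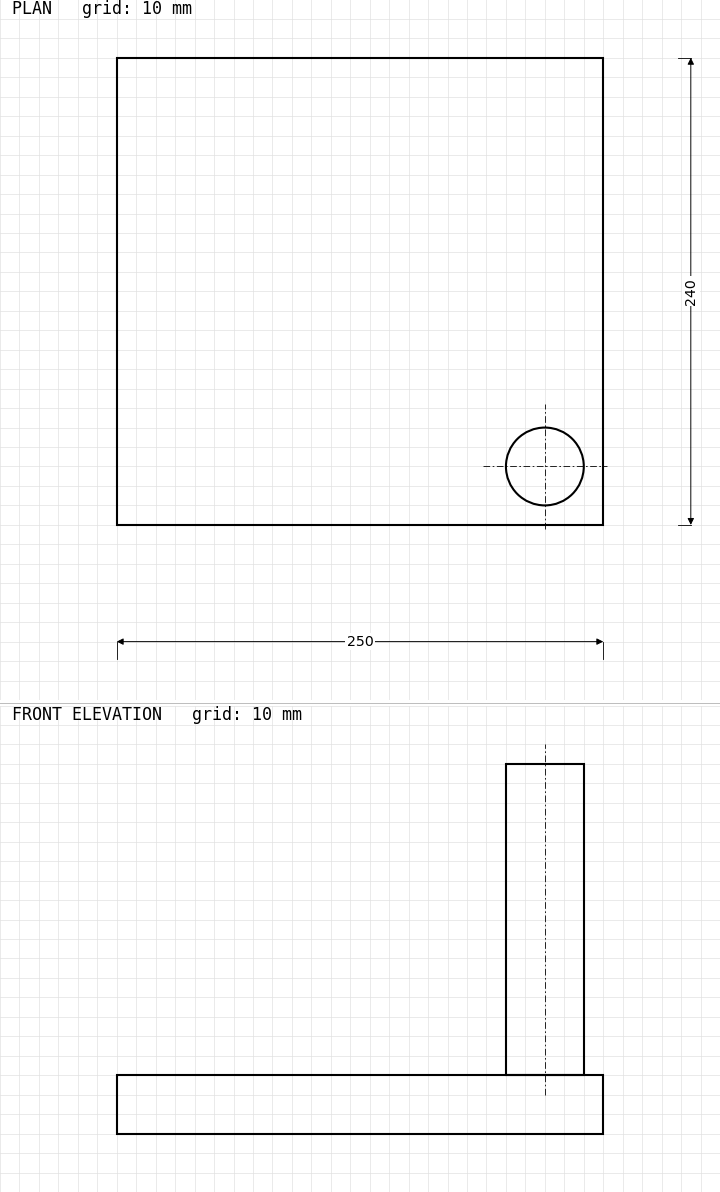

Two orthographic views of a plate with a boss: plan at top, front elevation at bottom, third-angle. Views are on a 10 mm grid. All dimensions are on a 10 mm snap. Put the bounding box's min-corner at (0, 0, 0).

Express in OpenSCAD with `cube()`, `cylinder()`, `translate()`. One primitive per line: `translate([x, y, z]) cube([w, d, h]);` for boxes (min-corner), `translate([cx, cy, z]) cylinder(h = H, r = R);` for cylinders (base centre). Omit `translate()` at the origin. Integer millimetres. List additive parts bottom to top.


cube([250, 240, 30]);
translate([220, 30, 30]) cylinder(h = 160, r = 20);


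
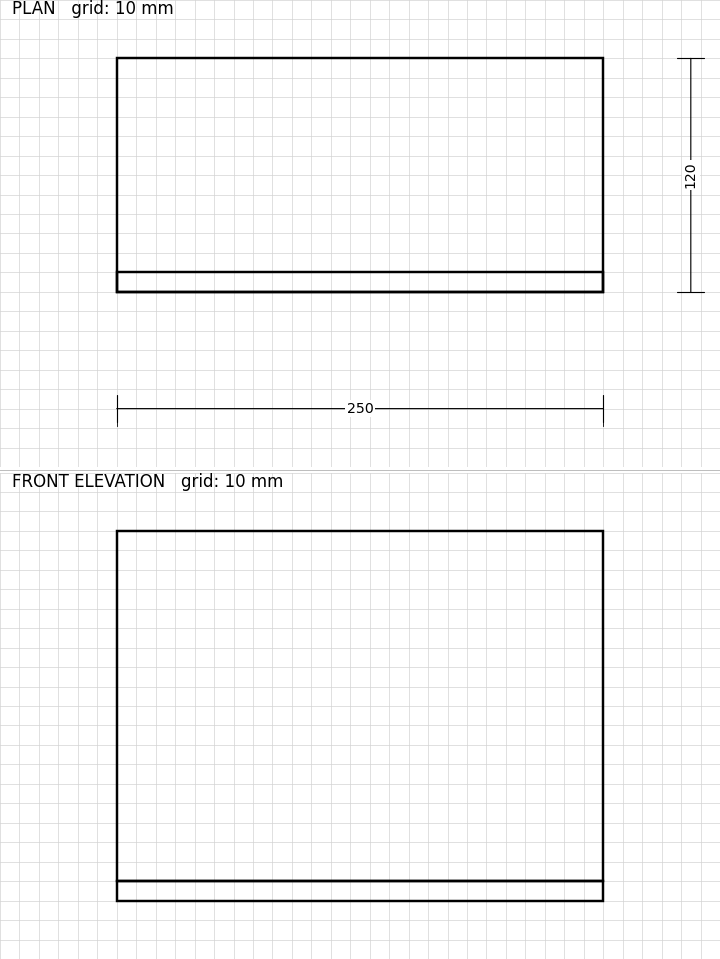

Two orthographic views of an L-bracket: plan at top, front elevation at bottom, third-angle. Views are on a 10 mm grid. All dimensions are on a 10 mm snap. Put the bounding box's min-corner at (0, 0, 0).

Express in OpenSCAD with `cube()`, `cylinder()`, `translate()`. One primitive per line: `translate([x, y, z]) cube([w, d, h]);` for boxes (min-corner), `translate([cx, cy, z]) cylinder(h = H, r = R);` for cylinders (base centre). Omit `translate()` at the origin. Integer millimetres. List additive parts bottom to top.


cube([250, 120, 10]);
translate([0, 0, 10]) cube([250, 10, 180]);
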